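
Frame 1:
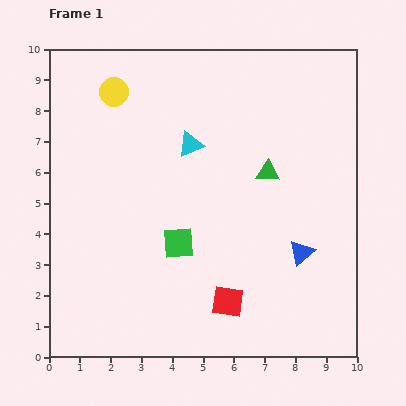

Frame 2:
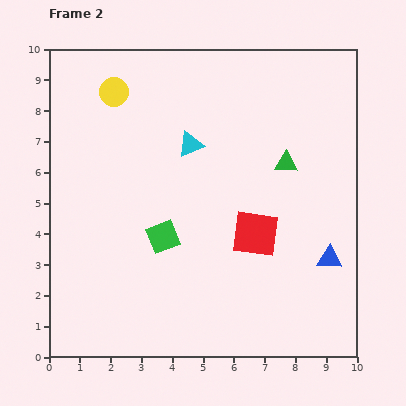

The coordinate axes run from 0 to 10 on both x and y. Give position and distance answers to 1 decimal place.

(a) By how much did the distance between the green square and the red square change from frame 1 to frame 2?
+0.5

Distance in frame 1: 2.5. Distance in frame 2: 3.0.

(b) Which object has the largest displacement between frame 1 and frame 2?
the red square

(moved 2.4; next 0.9)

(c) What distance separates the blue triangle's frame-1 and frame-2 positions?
0.9

The blue triangle moved from (8.2, 3.4) to (9.1, 3.2), a distance of √(0.9² + 0.2²) ≈ 0.9.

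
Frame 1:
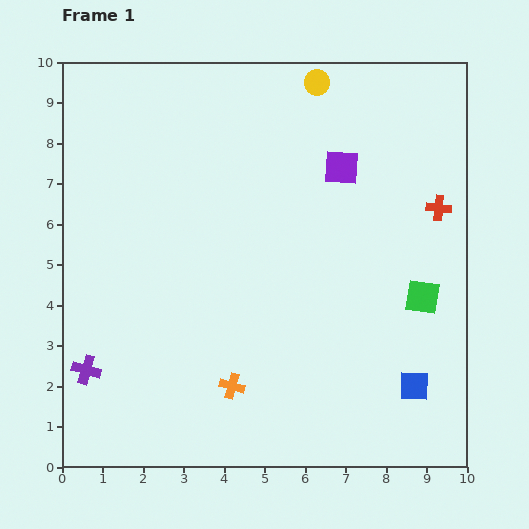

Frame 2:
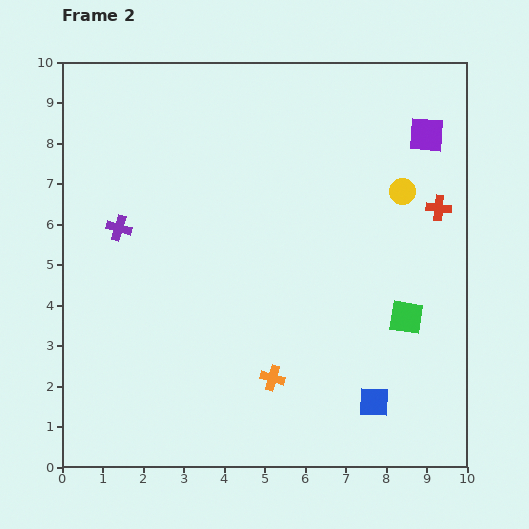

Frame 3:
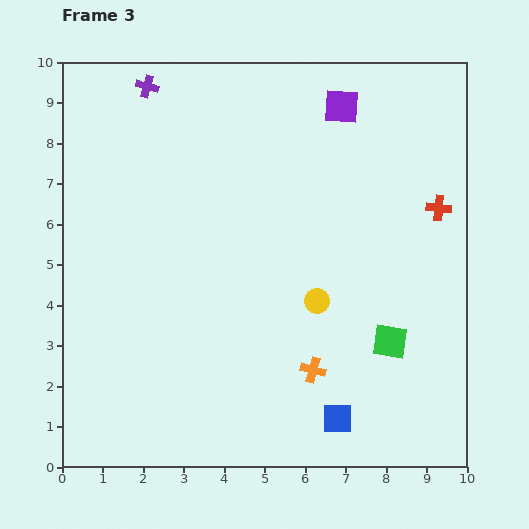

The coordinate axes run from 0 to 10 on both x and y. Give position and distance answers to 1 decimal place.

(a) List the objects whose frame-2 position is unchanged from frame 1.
the red cross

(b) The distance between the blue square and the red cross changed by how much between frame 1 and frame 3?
+1.4

Distance in frame 1: 4.4. Distance in frame 3: 5.8.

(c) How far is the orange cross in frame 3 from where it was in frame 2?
1.0

The orange cross moved from (5.2, 2.2) to (6.2, 2.4), a distance of √(1.0² + 0.2²) ≈ 1.0.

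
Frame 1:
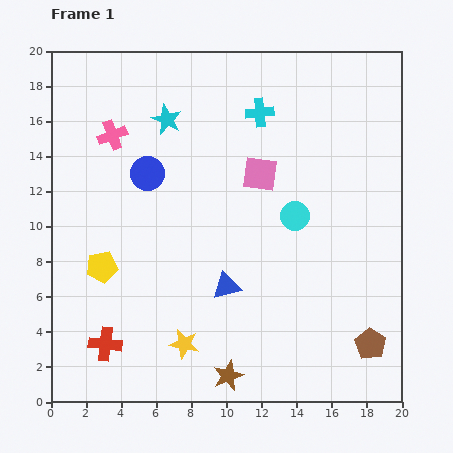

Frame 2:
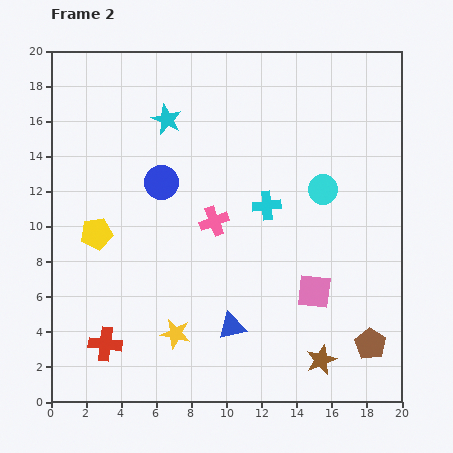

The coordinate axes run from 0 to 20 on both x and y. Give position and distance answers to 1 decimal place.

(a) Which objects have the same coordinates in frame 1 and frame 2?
the red cross, the cyan star, the brown pentagon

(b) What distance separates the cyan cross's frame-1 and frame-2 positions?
5.3

The cyan cross moved from (11.9, 16.5) to (12.3, 11.2), a distance of √(0.4² + 5.3²) ≈ 5.3.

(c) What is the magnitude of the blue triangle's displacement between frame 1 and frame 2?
2.3

The blue triangle moved from (10.0, 6.6) to (10.3, 4.3), a distance of √(0.3² + 2.3²) ≈ 2.3.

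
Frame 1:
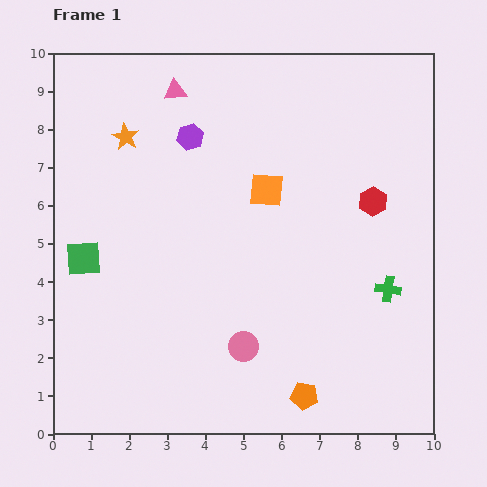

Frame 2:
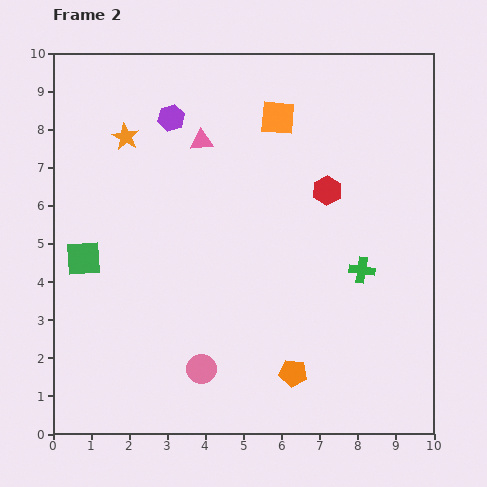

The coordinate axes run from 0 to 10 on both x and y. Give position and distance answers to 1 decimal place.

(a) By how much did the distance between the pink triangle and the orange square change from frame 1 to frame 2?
-1.4

Distance in frame 1: 3.5. Distance in frame 2: 2.1.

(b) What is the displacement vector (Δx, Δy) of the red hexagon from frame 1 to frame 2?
(-1.2, 0.3)

The red hexagon was at (8.4, 6.1) in frame 1 and (7.2, 6.4) in frame 2.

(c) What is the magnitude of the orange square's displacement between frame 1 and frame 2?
1.9

The orange square moved from (5.6, 6.4) to (5.9, 8.3), a distance of √(0.3² + 1.9²) ≈ 1.9.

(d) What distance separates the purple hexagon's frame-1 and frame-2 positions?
0.7

The purple hexagon moved from (3.6, 7.8) to (3.1, 8.3), a distance of √(0.5² + 0.5²) ≈ 0.7.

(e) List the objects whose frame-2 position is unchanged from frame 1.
the orange star, the green square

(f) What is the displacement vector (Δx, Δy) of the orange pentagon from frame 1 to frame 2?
(-0.3, 0.6)

The orange pentagon was at (6.6, 1.0) in frame 1 and (6.3, 1.6) in frame 2.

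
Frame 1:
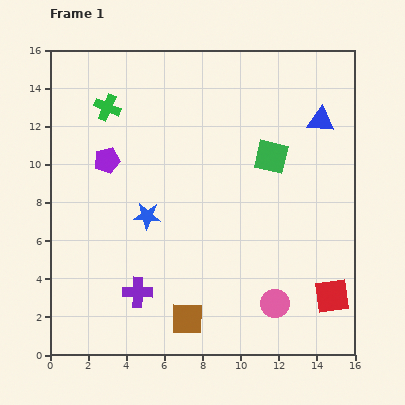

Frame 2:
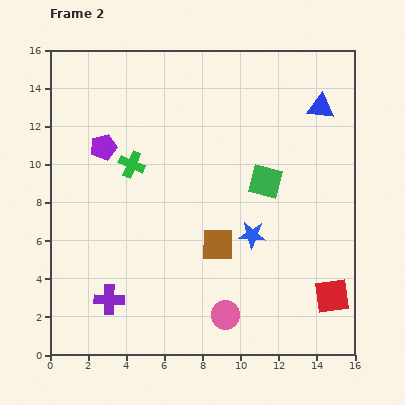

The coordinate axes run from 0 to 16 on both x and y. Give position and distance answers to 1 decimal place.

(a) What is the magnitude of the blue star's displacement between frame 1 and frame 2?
5.6

The blue star moved from (5.1, 7.3) to (10.6, 6.3), a distance of √(5.5² + 1.0²) ≈ 5.6.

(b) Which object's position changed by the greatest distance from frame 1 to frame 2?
the blue star

(moved 5.6; next 4.2)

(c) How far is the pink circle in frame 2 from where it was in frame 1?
2.7

The pink circle moved from (11.8, 2.7) to (9.2, 2.1), a distance of √(2.6² + 0.6²) ≈ 2.7.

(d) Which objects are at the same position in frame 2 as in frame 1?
the red square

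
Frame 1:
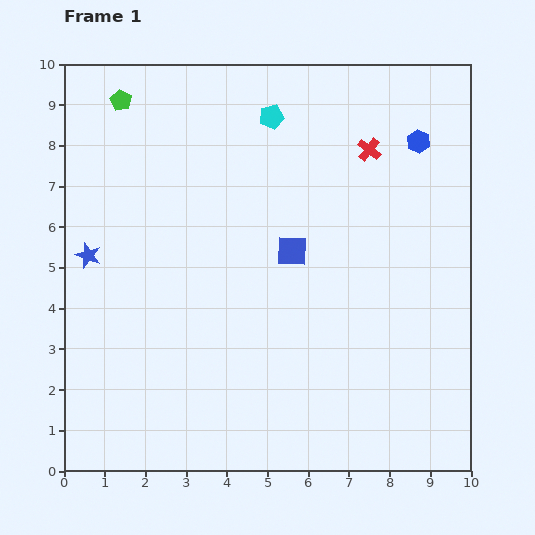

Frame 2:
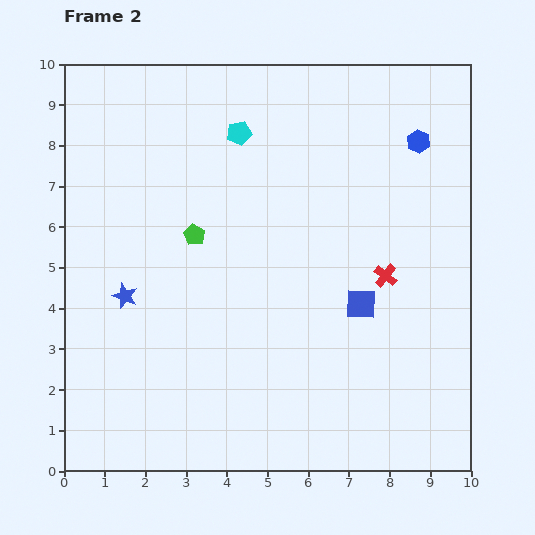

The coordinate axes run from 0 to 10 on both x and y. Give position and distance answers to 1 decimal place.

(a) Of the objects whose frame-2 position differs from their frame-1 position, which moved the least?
the cyan pentagon

(moved 0.9)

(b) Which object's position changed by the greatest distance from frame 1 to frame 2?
the green pentagon

(moved 3.8; next 3.1)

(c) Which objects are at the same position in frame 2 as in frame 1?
the blue hexagon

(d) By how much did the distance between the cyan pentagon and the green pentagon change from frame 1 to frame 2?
-1.0

Distance in frame 1: 3.7. Distance in frame 2: 2.7.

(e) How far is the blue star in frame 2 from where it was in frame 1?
1.3

The blue star moved from (0.6, 5.3) to (1.5, 4.3), a distance of √(0.9² + 1.0²) ≈ 1.3.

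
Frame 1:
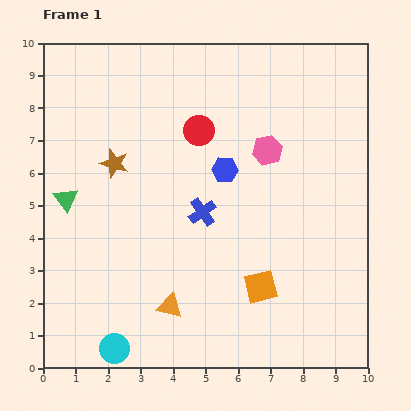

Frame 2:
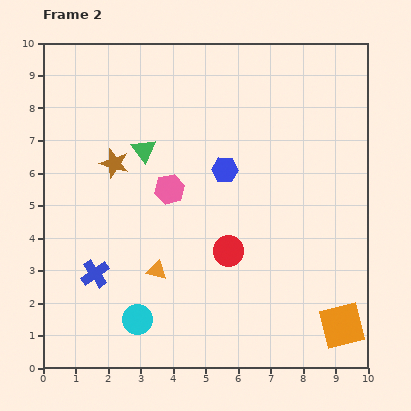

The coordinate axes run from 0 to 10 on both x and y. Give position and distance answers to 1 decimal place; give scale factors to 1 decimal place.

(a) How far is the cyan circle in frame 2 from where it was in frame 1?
1.1

The cyan circle moved from (2.2, 0.6) to (2.9, 1.5), a distance of √(0.7² + 0.9²) ≈ 1.1.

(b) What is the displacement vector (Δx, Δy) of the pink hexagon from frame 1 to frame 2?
(-3.0, -1.2)

The pink hexagon was at (6.9, 6.7) in frame 1 and (3.9, 5.5) in frame 2.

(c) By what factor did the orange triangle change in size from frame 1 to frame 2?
0.8×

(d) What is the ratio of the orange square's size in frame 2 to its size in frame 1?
1.4×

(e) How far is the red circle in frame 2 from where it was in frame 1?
3.8

The red circle moved from (4.8, 7.3) to (5.7, 3.6), a distance of √(0.9² + 3.7²) ≈ 3.8.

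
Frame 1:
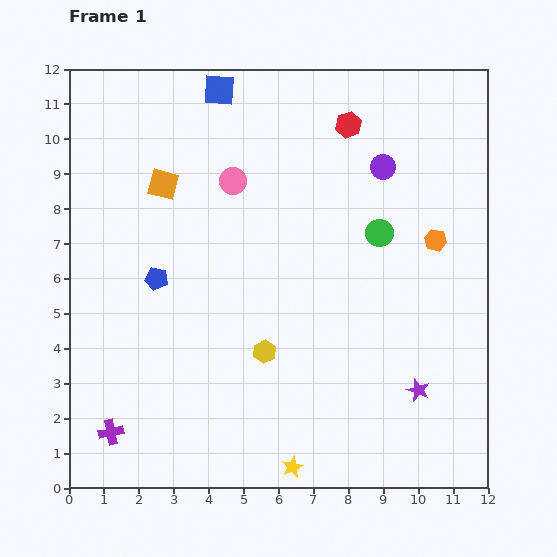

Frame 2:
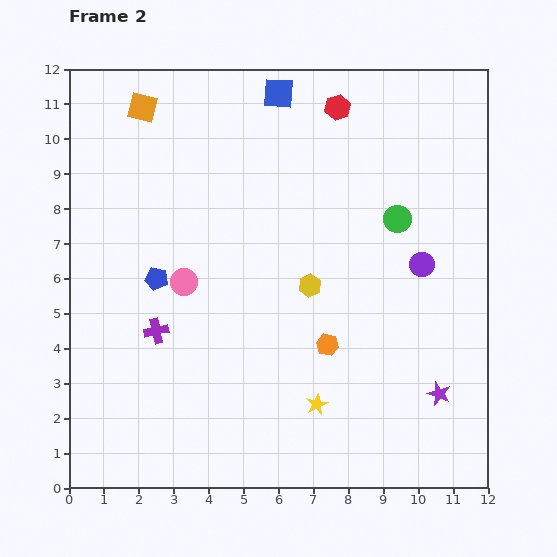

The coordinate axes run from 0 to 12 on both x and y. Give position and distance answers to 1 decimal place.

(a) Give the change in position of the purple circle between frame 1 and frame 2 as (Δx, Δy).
(1.1, -2.8)

The purple circle was at (9.0, 9.2) in frame 1 and (10.1, 6.4) in frame 2.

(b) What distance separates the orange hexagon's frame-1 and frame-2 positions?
4.3

The orange hexagon moved from (10.5, 7.1) to (7.4, 4.1), a distance of √(3.1² + 3.0²) ≈ 4.3.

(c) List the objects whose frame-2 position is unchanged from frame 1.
the blue pentagon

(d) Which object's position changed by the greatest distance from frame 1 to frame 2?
the orange hexagon

(moved 4.3; next 3.2)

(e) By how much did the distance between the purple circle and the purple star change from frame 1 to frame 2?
-2.8

Distance in frame 1: 6.5. Distance in frame 2: 3.7.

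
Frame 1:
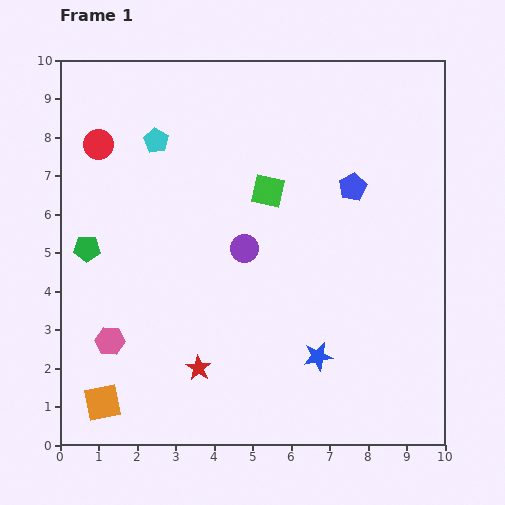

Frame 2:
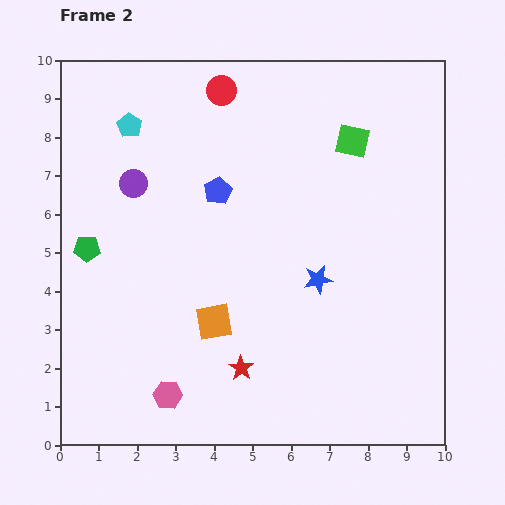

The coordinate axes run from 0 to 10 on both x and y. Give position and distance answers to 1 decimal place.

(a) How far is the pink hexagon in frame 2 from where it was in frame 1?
2.1

The pink hexagon moved from (1.3, 2.7) to (2.8, 1.3), a distance of √(1.5² + 1.4²) ≈ 2.1.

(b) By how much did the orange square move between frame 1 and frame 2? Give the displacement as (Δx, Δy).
(2.9, 2.1)

The orange square was at (1.1, 1.1) in frame 1 and (4.0, 3.2) in frame 2.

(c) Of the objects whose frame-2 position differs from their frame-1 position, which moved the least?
the cyan pentagon

(moved 0.8)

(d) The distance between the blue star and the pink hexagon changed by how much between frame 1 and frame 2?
-0.5

Distance in frame 1: 5.4. Distance in frame 2: 4.9.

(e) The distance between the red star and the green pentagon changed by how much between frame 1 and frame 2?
+0.9

Distance in frame 1: 4.2. Distance in frame 2: 5.1.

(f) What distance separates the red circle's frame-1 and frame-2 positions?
3.5

The red circle moved from (1.0, 7.8) to (4.2, 9.2), a distance of √(3.2² + 1.4²) ≈ 3.5.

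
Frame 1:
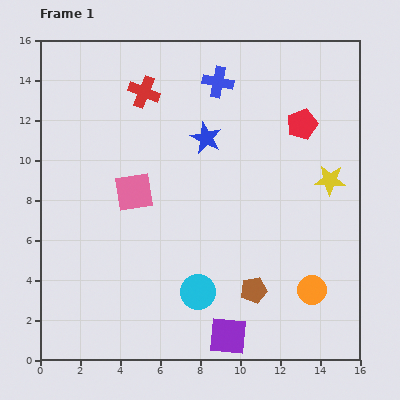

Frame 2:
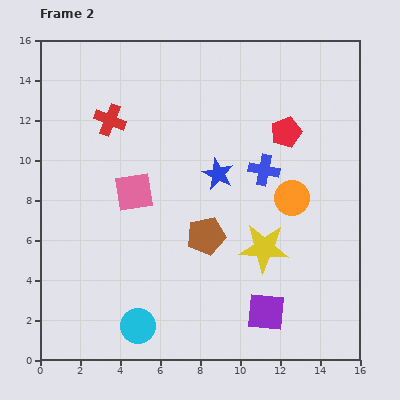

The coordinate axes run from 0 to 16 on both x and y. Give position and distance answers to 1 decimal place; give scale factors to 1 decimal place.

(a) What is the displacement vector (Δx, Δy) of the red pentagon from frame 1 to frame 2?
(-0.8, -0.4)

The red pentagon was at (13.1, 11.8) in frame 1 and (12.3, 11.4) in frame 2.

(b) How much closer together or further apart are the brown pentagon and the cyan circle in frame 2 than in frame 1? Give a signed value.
+2.8

Distance in frame 1: 2.8. Distance in frame 2: 5.6.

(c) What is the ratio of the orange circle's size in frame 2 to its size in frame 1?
1.3×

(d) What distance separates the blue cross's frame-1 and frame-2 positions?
5.0

The blue cross moved from (8.9, 13.9) to (11.2, 9.5), a distance of √(2.3² + 4.4²) ≈ 5.0.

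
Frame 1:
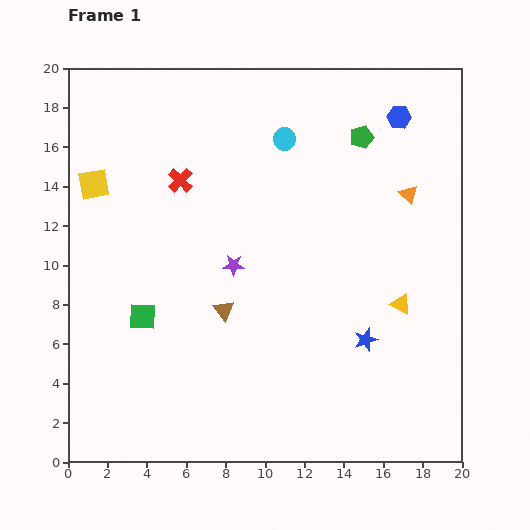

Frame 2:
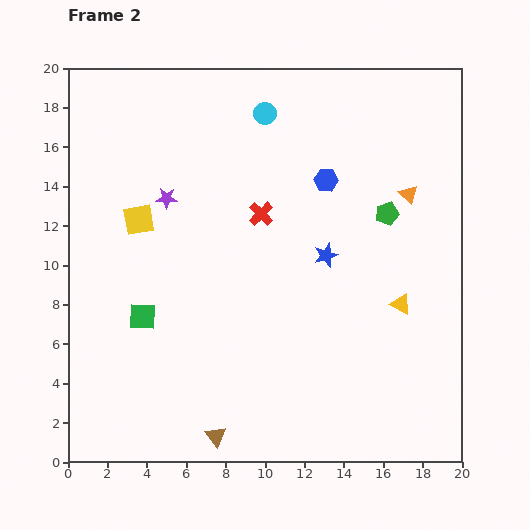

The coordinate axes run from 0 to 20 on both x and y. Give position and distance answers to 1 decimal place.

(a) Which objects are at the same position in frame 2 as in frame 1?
the yellow triangle, the green square, the orange triangle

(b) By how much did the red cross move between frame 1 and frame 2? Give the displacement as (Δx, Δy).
(4.1, -1.7)

The red cross was at (5.7, 14.3) in frame 1 and (9.8, 12.6) in frame 2.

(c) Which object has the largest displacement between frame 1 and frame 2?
the brown triangle

(moved 6.4; next 4.9)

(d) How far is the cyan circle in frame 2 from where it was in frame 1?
1.6

The cyan circle moved from (11.0, 16.4) to (10.0, 17.7), a distance of √(1.0² + 1.3²) ≈ 1.6.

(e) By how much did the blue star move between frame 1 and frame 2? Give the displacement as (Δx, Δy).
(-2.0, 4.3)

The blue star was at (15.1, 6.2) in frame 1 and (13.1, 10.5) in frame 2.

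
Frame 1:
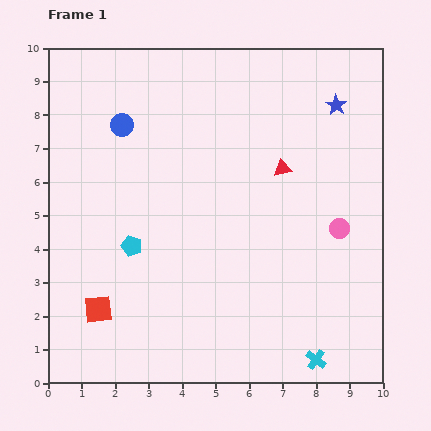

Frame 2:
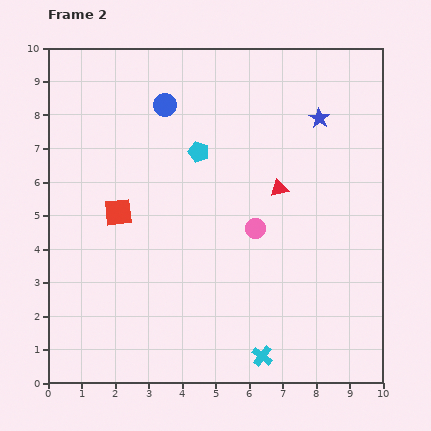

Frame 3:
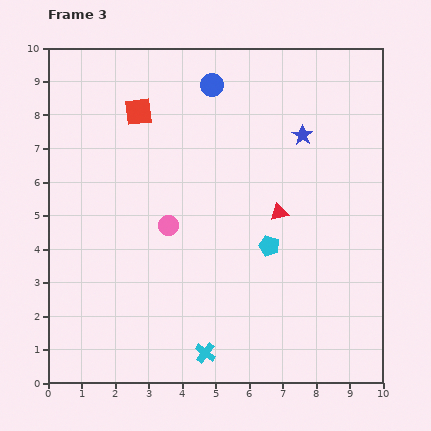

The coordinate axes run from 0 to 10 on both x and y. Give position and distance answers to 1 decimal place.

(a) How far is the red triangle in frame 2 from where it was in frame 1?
0.6

The red triangle moved from (7.0, 6.4) to (6.9, 5.8), a distance of √(0.1² + 0.6²) ≈ 0.6.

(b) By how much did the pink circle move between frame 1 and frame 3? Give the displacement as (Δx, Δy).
(-5.1, 0.1)

The pink circle was at (8.7, 4.6) in frame 1 and (3.6, 4.7) in frame 3.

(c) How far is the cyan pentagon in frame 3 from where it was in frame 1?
4.1

The cyan pentagon moved from (2.5, 4.1) to (6.6, 4.1), a distance of √(4.1² + 0.0²) ≈ 4.1.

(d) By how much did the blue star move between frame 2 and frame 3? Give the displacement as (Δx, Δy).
(-0.5, -0.5)

The blue star was at (8.1, 7.9) in frame 2 and (7.6, 7.4) in frame 3.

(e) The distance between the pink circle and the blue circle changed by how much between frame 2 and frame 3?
-0.2

Distance in frame 2: 4.6. Distance in frame 3: 4.4.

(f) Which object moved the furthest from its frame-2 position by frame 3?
the cyan pentagon

(moved 3.5; next 3.1)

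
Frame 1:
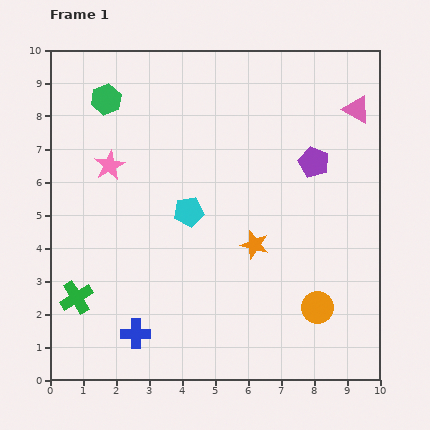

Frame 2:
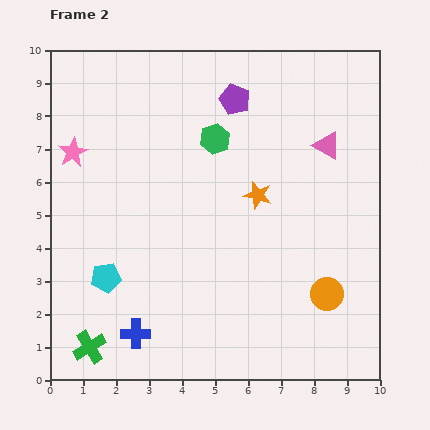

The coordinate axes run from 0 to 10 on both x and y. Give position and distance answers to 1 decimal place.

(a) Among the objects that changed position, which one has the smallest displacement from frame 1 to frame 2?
the orange circle

(moved 0.5)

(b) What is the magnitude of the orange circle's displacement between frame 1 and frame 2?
0.5

The orange circle moved from (8.1, 2.2) to (8.4, 2.6), a distance of √(0.3² + 0.4²) ≈ 0.5.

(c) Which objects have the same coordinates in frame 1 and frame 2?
the blue cross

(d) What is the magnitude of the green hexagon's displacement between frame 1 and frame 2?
3.5

The green hexagon moved from (1.7, 8.5) to (5.0, 7.3), a distance of √(3.3² + 1.2²) ≈ 3.5.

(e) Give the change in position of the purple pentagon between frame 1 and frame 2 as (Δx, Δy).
(-2.4, 1.9)

The purple pentagon was at (8.0, 6.6) in frame 1 and (5.6, 8.5) in frame 2.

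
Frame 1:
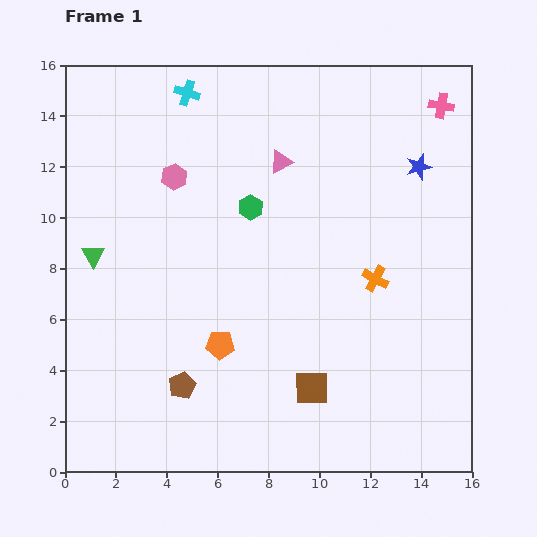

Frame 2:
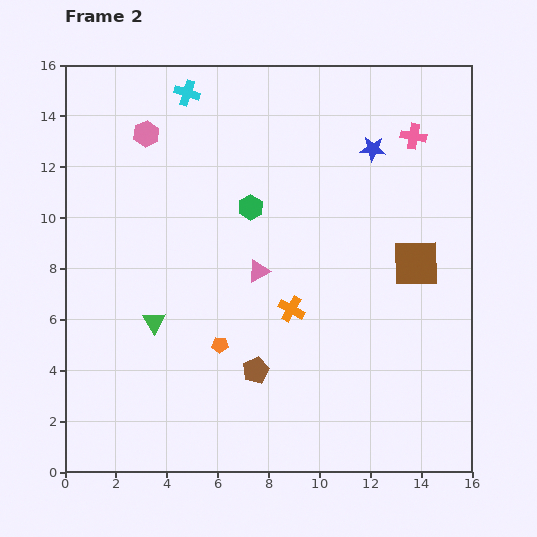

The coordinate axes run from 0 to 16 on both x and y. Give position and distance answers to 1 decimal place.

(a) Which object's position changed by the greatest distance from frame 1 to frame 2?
the brown square

(moved 6.4; next 4.4)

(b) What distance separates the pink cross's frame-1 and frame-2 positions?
1.6

The pink cross moved from (14.8, 14.4) to (13.7, 13.2), a distance of √(1.1² + 1.2²) ≈ 1.6.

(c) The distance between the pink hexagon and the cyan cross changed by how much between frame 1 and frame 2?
-1.0

Distance in frame 1: 3.3. Distance in frame 2: 2.3.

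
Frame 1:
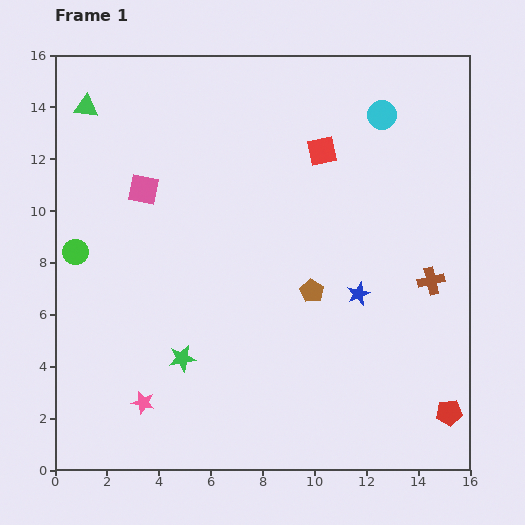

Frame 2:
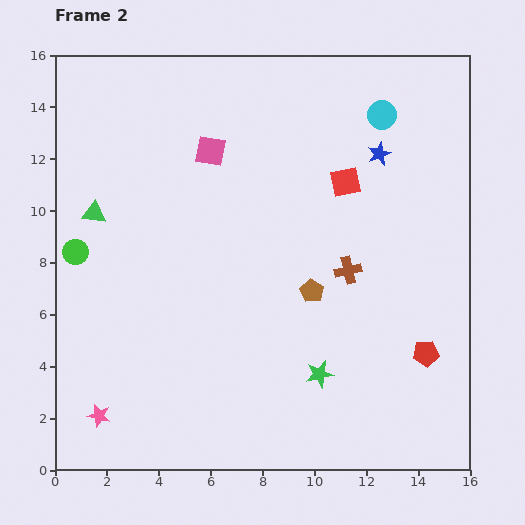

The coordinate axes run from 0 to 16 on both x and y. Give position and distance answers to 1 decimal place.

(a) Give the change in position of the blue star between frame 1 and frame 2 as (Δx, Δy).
(0.8, 5.4)

The blue star was at (11.7, 6.8) in frame 1 and (12.5, 12.2) in frame 2.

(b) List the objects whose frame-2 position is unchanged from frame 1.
the cyan circle, the brown pentagon, the green circle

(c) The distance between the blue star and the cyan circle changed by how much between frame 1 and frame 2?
-5.5

Distance in frame 1: 7.0. Distance in frame 2: 1.5.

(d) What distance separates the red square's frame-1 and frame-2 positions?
1.5

The red square moved from (10.3, 12.3) to (11.2, 11.1), a distance of √(0.9² + 1.2²) ≈ 1.5.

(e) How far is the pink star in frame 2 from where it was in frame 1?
1.8

The pink star moved from (3.4, 2.6) to (1.7, 2.1), a distance of √(1.7² + 0.5²) ≈ 1.8.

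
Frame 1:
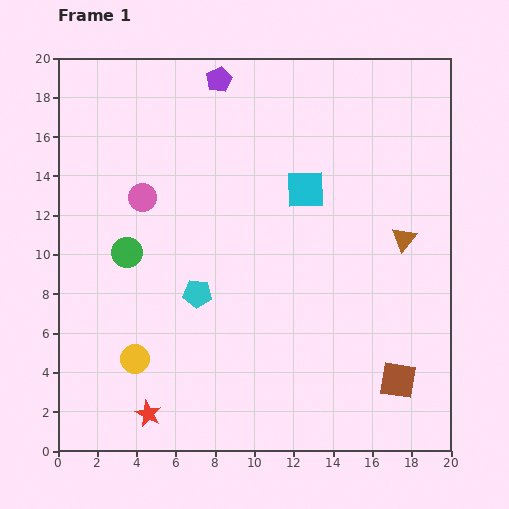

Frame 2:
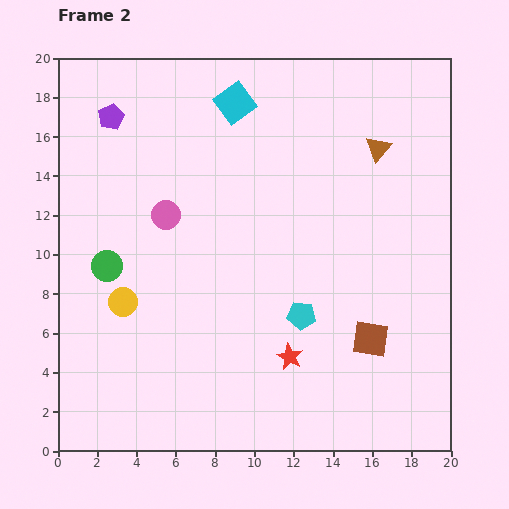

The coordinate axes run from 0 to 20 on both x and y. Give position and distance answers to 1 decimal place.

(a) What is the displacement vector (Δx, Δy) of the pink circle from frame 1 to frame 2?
(1.2, -0.9)

The pink circle was at (4.3, 12.9) in frame 1 and (5.5, 12.0) in frame 2.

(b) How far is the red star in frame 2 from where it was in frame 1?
7.8

The red star moved from (4.6, 1.9) to (11.8, 4.8), a distance of √(7.2² + 2.9²) ≈ 7.8.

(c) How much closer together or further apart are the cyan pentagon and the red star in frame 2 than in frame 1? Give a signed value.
-4.4

Distance in frame 1: 6.6. Distance in frame 2: 2.2.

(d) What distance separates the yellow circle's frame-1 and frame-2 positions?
3.0

The yellow circle moved from (3.9, 4.7) to (3.3, 7.6), a distance of √(0.6² + 2.9²) ≈ 3.0.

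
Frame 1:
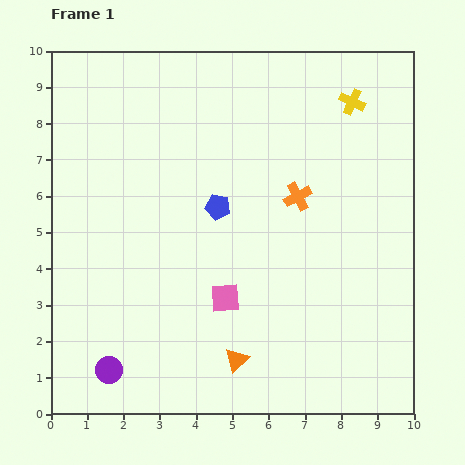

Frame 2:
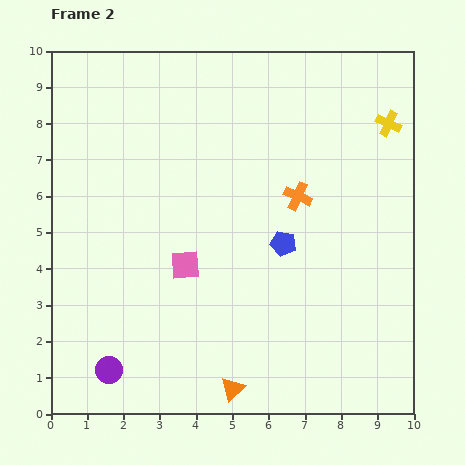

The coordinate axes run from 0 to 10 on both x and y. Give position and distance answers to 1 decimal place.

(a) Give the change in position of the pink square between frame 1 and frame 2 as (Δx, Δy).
(-1.1, 0.9)

The pink square was at (4.8, 3.2) in frame 1 and (3.7, 4.1) in frame 2.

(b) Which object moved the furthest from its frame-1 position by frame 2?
the blue pentagon

(moved 2.1; next 1.4)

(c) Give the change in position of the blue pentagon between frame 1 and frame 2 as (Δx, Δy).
(1.8, -1.0)

The blue pentagon was at (4.6, 5.7) in frame 1 and (6.4, 4.7) in frame 2.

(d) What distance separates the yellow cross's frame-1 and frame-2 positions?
1.2

The yellow cross moved from (8.3, 8.6) to (9.3, 8.0), a distance of √(1.0² + 0.6²) ≈ 1.2.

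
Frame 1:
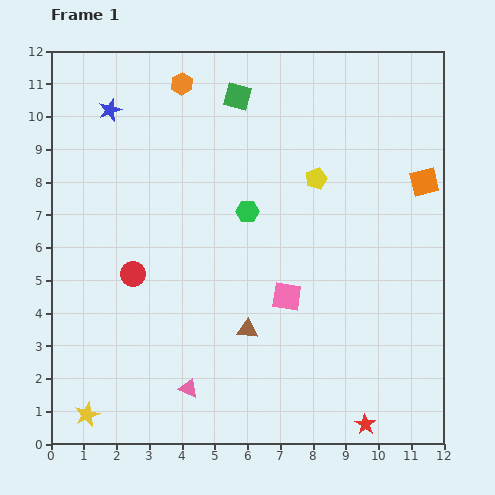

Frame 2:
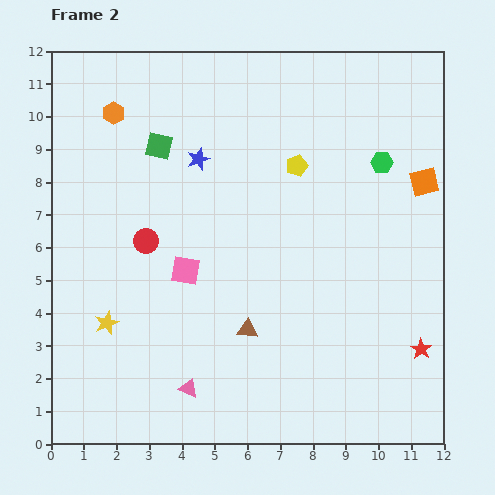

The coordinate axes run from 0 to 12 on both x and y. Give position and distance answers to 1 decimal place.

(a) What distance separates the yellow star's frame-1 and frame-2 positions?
2.9

The yellow star moved from (1.1, 0.9) to (1.7, 3.7), a distance of √(0.6² + 2.8²) ≈ 2.9.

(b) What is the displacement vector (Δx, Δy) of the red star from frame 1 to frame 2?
(1.7, 2.3)

The red star was at (9.6, 0.6) in frame 1 and (11.3, 2.9) in frame 2.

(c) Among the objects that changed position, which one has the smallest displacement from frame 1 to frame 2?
the yellow pentagon

(moved 0.7)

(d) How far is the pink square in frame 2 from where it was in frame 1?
3.2

The pink square moved from (7.2, 4.5) to (4.1, 5.3), a distance of √(3.1² + 0.8²) ≈ 3.2.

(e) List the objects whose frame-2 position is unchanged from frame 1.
the brown triangle, the orange square, the pink triangle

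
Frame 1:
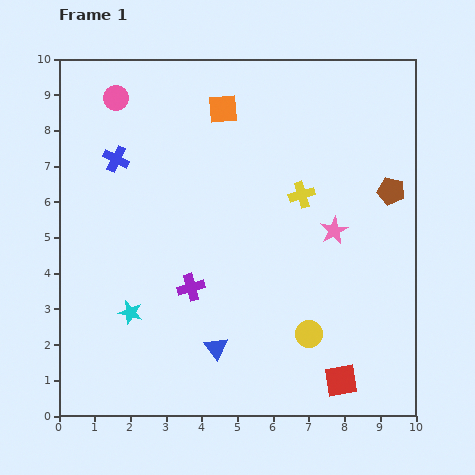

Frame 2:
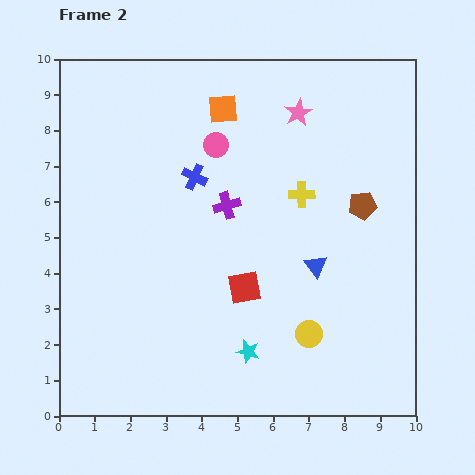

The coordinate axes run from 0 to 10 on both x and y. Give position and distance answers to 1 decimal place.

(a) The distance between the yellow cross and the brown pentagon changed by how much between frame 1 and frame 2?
-0.8

Distance in frame 1: 2.5. Distance in frame 2: 1.7.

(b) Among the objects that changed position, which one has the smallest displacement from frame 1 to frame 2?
the brown pentagon

(moved 0.9)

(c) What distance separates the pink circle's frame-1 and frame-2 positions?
3.1

The pink circle moved from (1.6, 8.9) to (4.4, 7.6), a distance of √(2.8² + 1.3²) ≈ 3.1.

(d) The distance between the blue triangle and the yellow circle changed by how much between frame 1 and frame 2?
-0.7

Distance in frame 1: 2.6. Distance in frame 2: 1.9.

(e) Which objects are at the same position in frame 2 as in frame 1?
the yellow circle, the orange square, the yellow cross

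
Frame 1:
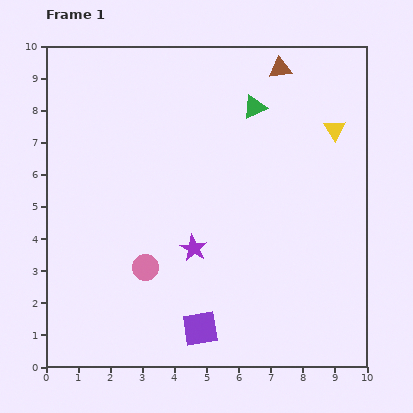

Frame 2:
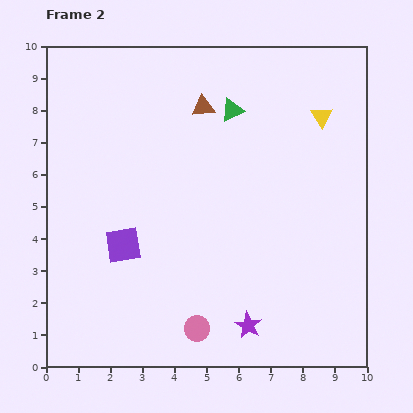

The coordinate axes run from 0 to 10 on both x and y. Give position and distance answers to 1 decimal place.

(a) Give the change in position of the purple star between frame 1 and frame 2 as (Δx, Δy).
(1.7, -2.4)

The purple star was at (4.6, 3.7) in frame 1 and (6.3, 1.3) in frame 2.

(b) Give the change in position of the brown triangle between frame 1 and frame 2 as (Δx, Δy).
(-2.4, -1.2)

The brown triangle was at (7.3, 9.3) in frame 1 and (4.9, 8.1) in frame 2.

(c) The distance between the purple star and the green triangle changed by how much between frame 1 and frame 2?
+1.9

Distance in frame 1: 4.8. Distance in frame 2: 6.7.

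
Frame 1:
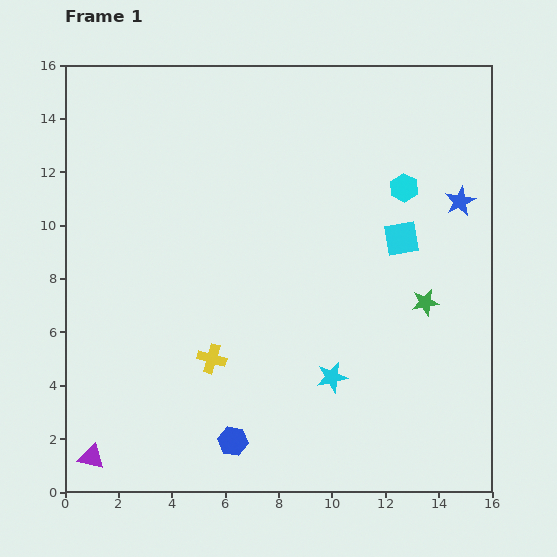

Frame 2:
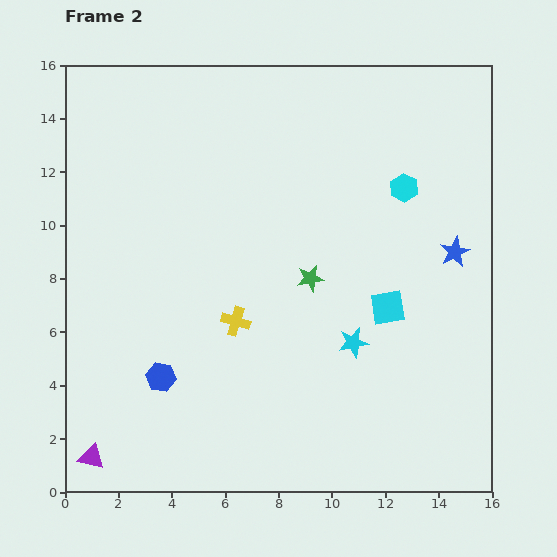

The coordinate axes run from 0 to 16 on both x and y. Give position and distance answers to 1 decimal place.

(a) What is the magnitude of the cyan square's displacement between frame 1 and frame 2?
2.6

The cyan square moved from (12.6, 9.5) to (12.1, 6.9), a distance of √(0.5² + 2.6²) ≈ 2.6.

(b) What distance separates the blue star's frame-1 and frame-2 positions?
1.9

The blue star moved from (14.8, 10.9) to (14.6, 9.0), a distance of √(0.2² + 1.9²) ≈ 1.9.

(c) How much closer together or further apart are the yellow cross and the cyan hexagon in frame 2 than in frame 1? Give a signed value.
-1.6

Distance in frame 1: 9.6. Distance in frame 2: 8.0.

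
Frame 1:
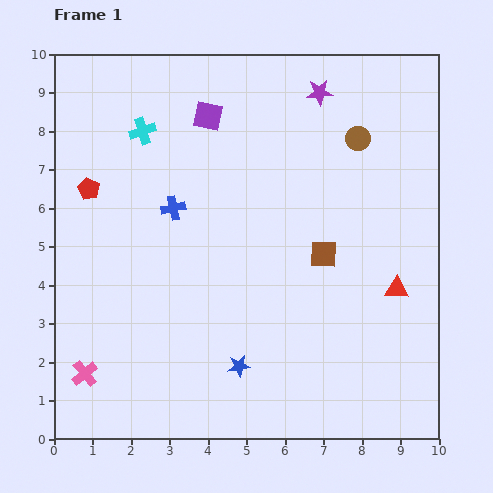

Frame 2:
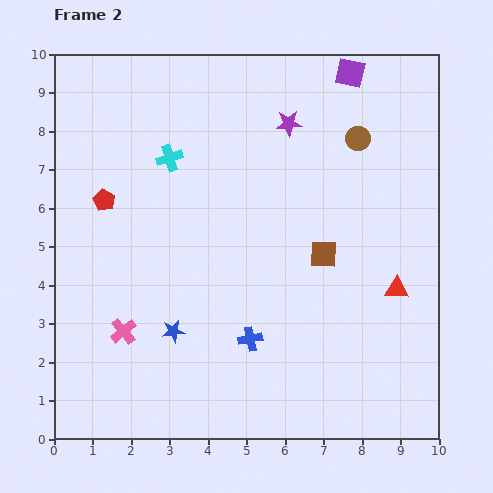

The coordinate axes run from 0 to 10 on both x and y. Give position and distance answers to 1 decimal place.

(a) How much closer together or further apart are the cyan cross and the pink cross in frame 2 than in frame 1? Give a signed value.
-1.8

Distance in frame 1: 6.5. Distance in frame 2: 4.7.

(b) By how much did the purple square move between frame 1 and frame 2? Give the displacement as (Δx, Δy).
(3.7, 1.1)

The purple square was at (4.0, 8.4) in frame 1 and (7.7, 9.5) in frame 2.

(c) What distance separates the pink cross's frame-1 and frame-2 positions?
1.5

The pink cross moved from (0.8, 1.7) to (1.8, 2.8), a distance of √(1.0² + 1.1²) ≈ 1.5.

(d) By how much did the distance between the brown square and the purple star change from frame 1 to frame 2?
-0.7

Distance in frame 1: 4.2. Distance in frame 2: 3.5.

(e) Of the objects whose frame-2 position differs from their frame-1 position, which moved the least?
the red pentagon

(moved 0.5)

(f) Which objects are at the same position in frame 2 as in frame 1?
the red triangle, the brown square, the brown circle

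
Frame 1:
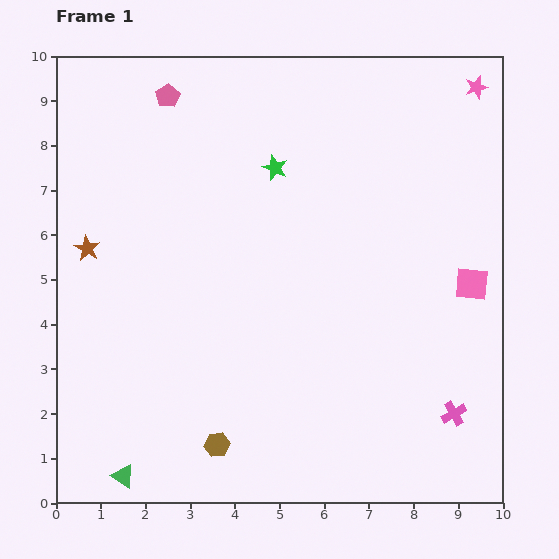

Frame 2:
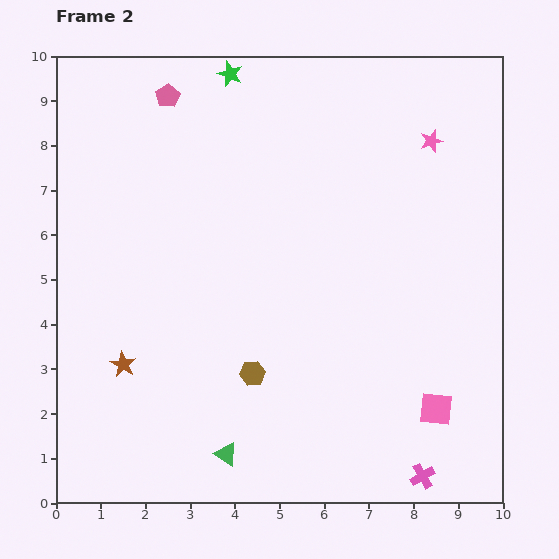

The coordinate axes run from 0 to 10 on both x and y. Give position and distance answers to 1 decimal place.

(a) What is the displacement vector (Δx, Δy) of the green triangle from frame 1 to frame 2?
(2.3, 0.5)

The green triangle was at (1.5, 0.6) in frame 1 and (3.8, 1.1) in frame 2.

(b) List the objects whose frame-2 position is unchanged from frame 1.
the pink pentagon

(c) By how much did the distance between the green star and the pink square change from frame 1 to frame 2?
+3.7

Distance in frame 1: 5.1. Distance in frame 2: 8.8.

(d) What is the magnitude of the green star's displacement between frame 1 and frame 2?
2.3

The green star moved from (4.9, 7.5) to (3.9, 9.6), a distance of √(1.0² + 2.1²) ≈ 2.3.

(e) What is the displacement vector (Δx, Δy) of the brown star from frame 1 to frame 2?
(0.8, -2.6)

The brown star was at (0.7, 5.7) in frame 1 and (1.5, 3.1) in frame 2.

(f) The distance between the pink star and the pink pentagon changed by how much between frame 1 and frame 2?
-0.9

Distance in frame 1: 6.9. Distance in frame 2: 6.0.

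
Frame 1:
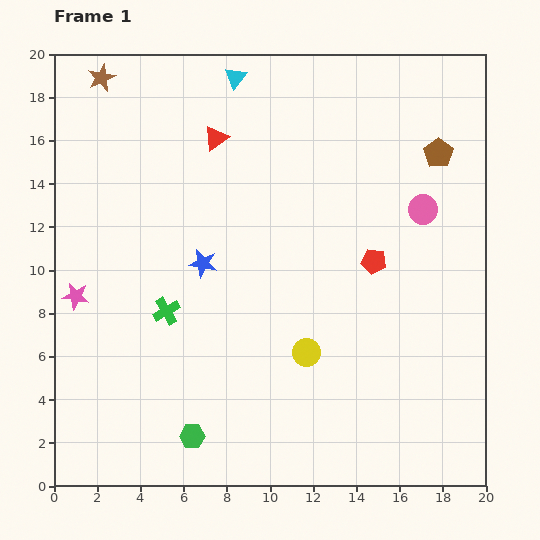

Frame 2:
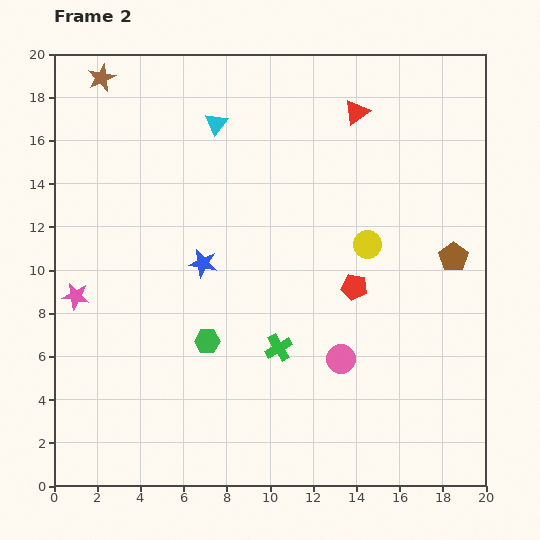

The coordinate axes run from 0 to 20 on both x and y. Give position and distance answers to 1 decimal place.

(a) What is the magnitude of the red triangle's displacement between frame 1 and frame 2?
6.6

The red triangle moved from (7.5, 16.1) to (14.0, 17.3), a distance of √(6.5² + 1.2²) ≈ 6.6.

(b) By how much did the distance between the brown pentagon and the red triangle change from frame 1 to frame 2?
-2.2

Distance in frame 1: 10.3. Distance in frame 2: 8.1.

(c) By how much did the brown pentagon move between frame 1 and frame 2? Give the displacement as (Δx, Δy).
(0.7, -4.8)

The brown pentagon was at (17.8, 15.4) in frame 1 and (18.5, 10.6) in frame 2.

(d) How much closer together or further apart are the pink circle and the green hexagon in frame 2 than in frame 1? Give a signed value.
-8.7

Distance in frame 1: 15.0. Distance in frame 2: 6.3.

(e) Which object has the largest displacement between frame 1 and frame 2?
the pink circle

(moved 7.9; next 6.6)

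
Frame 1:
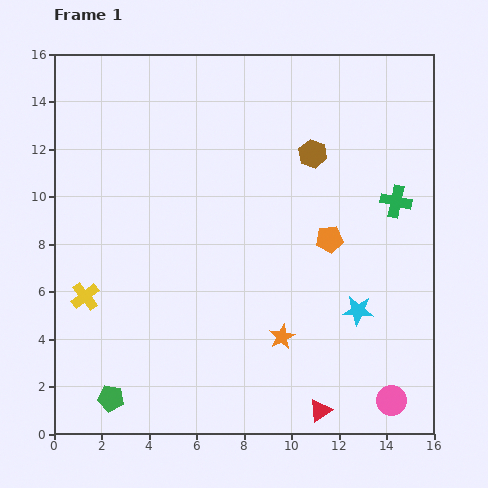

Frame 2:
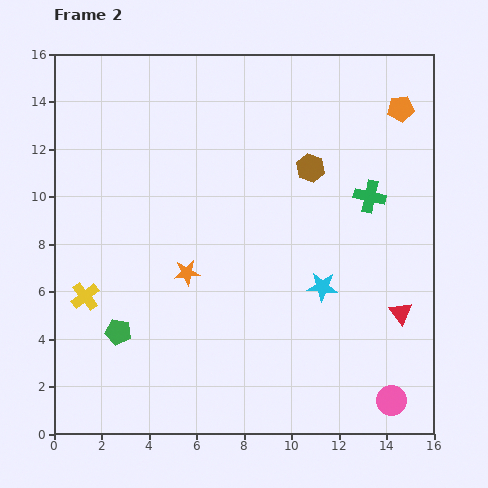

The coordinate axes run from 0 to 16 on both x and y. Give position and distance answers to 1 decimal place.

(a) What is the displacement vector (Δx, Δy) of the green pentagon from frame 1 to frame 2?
(0.3, 2.8)

The green pentagon was at (2.4, 1.5) in frame 1 and (2.7, 4.3) in frame 2.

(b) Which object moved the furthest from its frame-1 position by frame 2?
the orange pentagon

(moved 6.3; next 5.3)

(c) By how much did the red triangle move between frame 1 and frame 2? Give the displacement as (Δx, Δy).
(3.4, 4.1)

The red triangle was at (11.2, 1.0) in frame 1 and (14.6, 5.1) in frame 2.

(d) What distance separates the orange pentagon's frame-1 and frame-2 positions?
6.3

The orange pentagon moved from (11.6, 8.2) to (14.6, 13.7), a distance of √(3.0² + 5.5²) ≈ 6.3.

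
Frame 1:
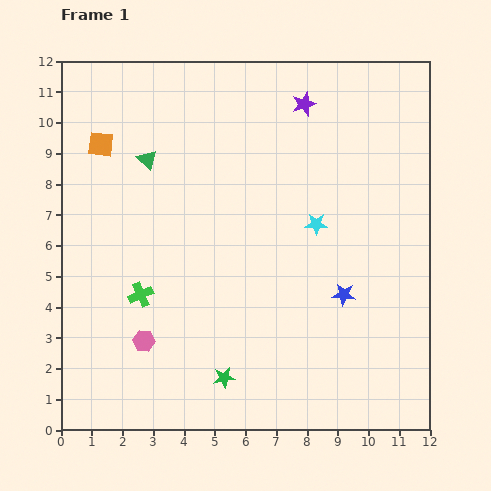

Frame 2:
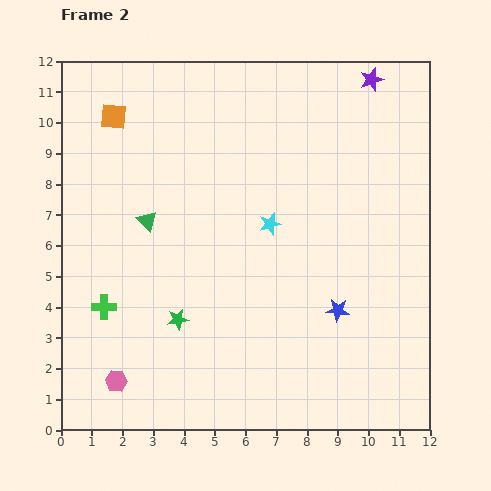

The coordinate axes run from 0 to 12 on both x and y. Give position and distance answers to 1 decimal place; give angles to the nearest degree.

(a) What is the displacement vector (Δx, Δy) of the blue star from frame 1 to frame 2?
(-0.2, -0.5)

The blue star was at (9.2, 4.4) in frame 1 and (9.0, 3.9) in frame 2.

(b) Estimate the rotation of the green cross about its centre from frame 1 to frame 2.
24° clockwise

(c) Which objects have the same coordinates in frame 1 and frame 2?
none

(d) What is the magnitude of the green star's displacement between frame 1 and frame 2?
2.4

The green star moved from (5.3, 1.7) to (3.8, 3.6), a distance of √(1.5² + 1.9²) ≈ 2.4.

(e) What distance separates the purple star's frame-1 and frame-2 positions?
2.3

The purple star moved from (7.9, 10.6) to (10.1, 11.4), a distance of √(2.2² + 0.8²) ≈ 2.3.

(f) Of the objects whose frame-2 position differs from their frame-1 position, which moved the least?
the blue star

(moved 0.5)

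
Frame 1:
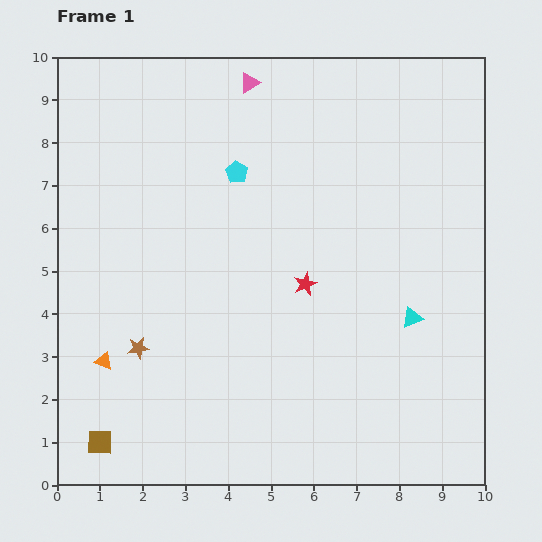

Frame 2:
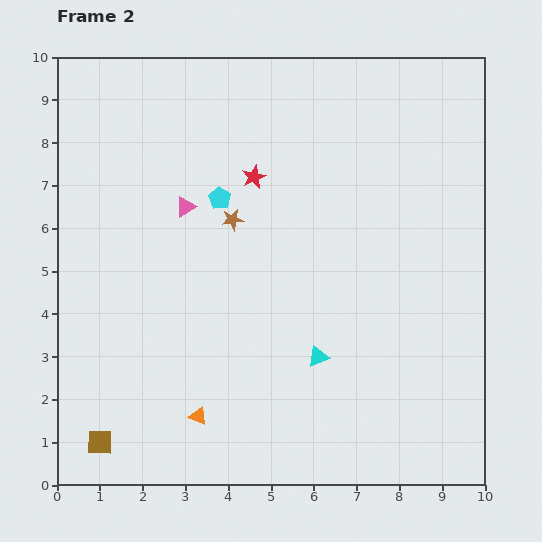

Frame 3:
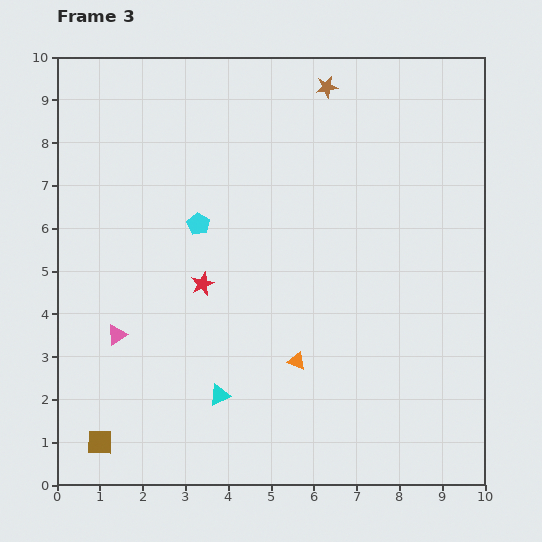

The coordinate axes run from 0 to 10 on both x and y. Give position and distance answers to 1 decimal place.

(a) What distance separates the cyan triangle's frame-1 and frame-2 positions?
2.4

The cyan triangle moved from (8.3, 3.9) to (6.1, 3.0), a distance of √(2.2² + 0.9²) ≈ 2.4.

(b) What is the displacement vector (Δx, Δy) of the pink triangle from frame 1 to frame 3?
(-3.1, -5.9)

The pink triangle was at (4.5, 9.4) in frame 1 and (1.4, 3.5) in frame 3.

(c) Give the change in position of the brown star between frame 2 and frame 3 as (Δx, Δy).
(2.2, 3.1)

The brown star was at (4.1, 6.2) in frame 2 and (6.3, 9.3) in frame 3.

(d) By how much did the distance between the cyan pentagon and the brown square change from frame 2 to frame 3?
-0.8

Distance in frame 2: 6.4. Distance in frame 3: 5.6.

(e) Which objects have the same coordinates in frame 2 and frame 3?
the brown square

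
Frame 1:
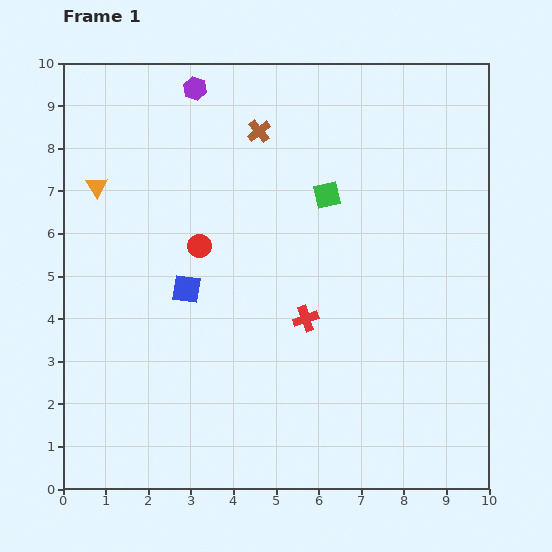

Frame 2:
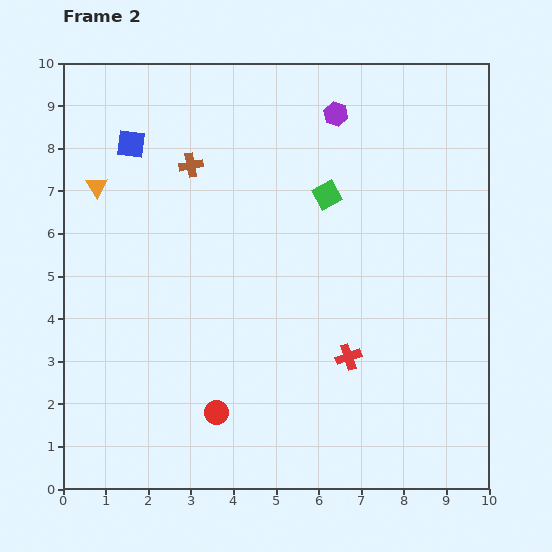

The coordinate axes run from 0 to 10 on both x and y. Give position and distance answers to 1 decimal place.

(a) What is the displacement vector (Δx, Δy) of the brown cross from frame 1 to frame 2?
(-1.6, -0.8)

The brown cross was at (4.6, 8.4) in frame 1 and (3.0, 7.6) in frame 2.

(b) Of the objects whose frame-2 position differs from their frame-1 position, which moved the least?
the red cross

(moved 1.3)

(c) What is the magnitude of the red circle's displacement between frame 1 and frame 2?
3.9

The red circle moved from (3.2, 5.7) to (3.6, 1.8), a distance of √(0.4² + 3.9²) ≈ 3.9.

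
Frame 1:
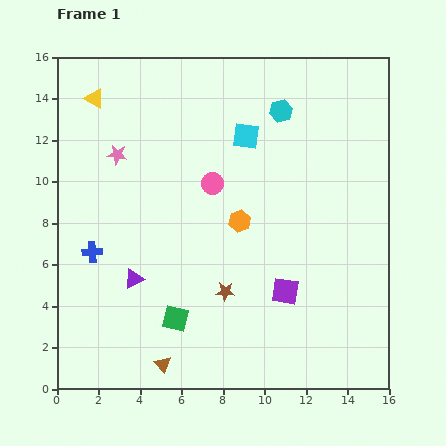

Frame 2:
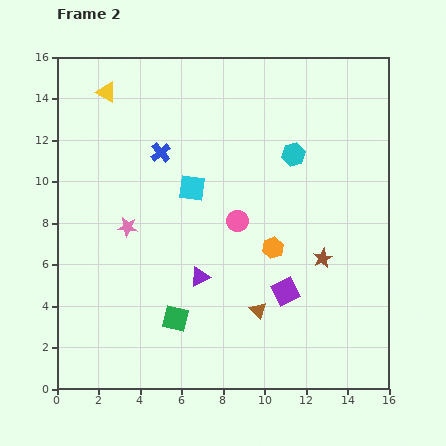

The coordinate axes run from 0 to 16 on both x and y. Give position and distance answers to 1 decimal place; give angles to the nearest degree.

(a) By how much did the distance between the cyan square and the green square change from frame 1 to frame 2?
-3.0

Distance in frame 1: 9.4. Distance in frame 2: 6.4.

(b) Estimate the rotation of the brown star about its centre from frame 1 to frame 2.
29° counter-clockwise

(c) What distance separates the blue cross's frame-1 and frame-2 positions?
5.8

The blue cross moved from (1.7, 6.6) to (5.0, 11.4), a distance of √(3.3² + 4.8²) ≈ 5.8.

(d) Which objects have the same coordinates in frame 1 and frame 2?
the purple square, the green square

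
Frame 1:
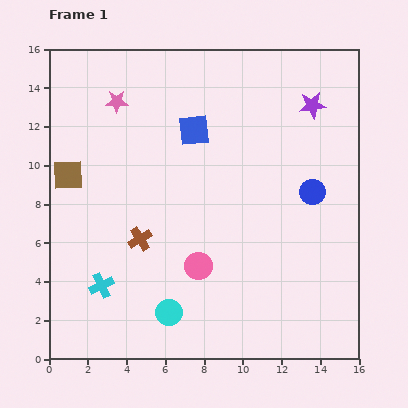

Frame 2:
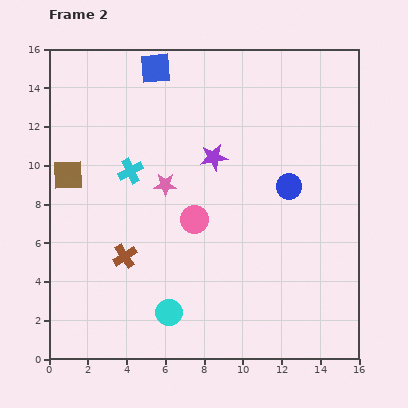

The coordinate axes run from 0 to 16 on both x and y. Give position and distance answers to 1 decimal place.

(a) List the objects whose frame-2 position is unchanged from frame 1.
the cyan circle, the brown square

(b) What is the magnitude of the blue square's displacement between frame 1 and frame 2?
3.8

The blue square moved from (7.5, 11.8) to (5.5, 15.0), a distance of √(2.0² + 3.2²) ≈ 3.8.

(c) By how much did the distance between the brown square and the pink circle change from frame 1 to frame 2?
-1.3

Distance in frame 1: 8.2. Distance in frame 2: 6.9.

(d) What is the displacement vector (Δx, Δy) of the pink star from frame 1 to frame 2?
(2.5, -4.3)

The pink star was at (3.5, 13.3) in frame 1 and (6.0, 9.0) in frame 2.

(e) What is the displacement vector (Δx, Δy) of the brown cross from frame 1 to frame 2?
(-0.8, -0.9)

The brown cross was at (4.7, 6.2) in frame 1 and (3.9, 5.3) in frame 2.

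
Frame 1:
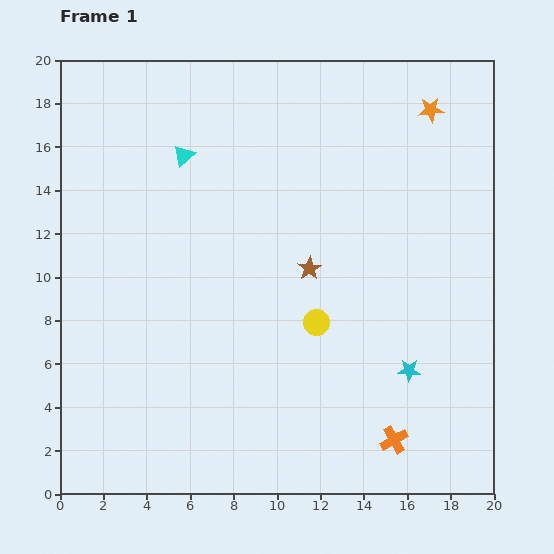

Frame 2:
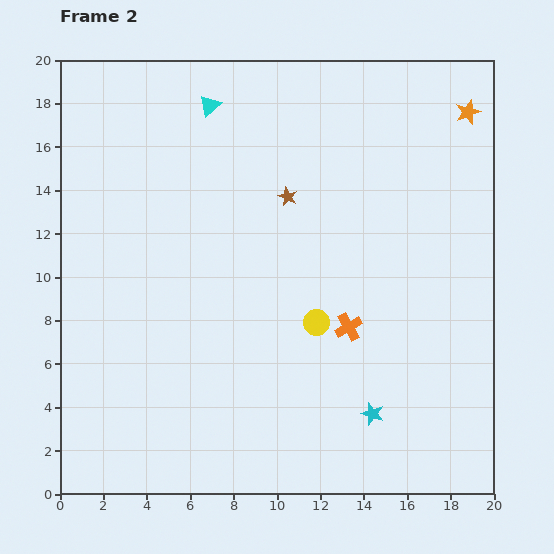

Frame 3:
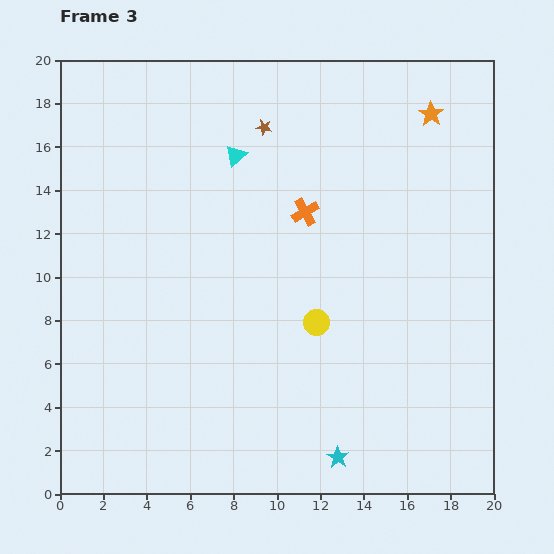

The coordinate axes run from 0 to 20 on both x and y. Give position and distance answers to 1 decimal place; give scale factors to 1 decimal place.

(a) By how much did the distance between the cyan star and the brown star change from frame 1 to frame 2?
+4.1

Distance in frame 1: 6.6. Distance in frame 2: 10.7.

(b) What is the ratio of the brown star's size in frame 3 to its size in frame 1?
0.7×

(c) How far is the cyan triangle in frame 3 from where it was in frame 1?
2.4

The cyan triangle moved from (5.7, 15.6) to (8.1, 15.6), a distance of √(2.4² + 0.0²) ≈ 2.4.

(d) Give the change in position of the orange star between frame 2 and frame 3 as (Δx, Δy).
(-1.7, -0.1)

The orange star was at (18.8, 17.6) in frame 2 and (17.1, 17.5) in frame 3.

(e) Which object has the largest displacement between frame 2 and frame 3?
the orange cross

(moved 5.7; next 3.4)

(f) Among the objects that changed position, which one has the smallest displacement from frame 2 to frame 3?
the orange star

(moved 1.7)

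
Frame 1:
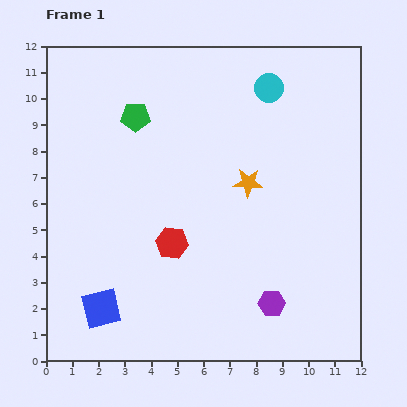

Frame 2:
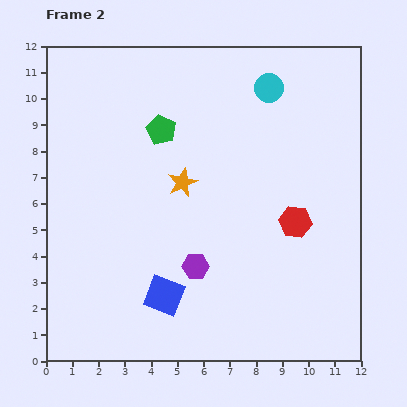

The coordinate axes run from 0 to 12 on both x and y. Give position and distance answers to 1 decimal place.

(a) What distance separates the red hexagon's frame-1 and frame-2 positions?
4.8

The red hexagon moved from (4.8, 4.5) to (9.5, 5.3), a distance of √(4.7² + 0.8²) ≈ 4.8.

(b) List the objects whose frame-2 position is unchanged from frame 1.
the cyan circle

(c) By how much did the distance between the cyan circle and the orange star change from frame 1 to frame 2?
+1.2

Distance in frame 1: 3.7. Distance in frame 2: 4.9.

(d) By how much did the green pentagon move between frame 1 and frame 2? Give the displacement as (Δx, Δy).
(1.0, -0.5)

The green pentagon was at (3.4, 9.3) in frame 1 and (4.4, 8.8) in frame 2.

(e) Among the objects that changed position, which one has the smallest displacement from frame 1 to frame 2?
the green pentagon

(moved 1.1)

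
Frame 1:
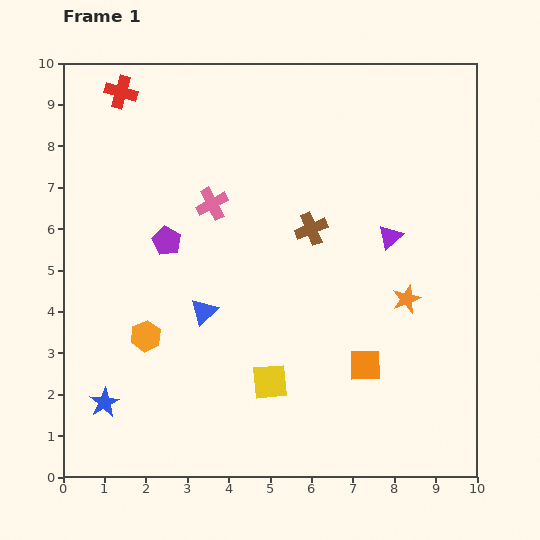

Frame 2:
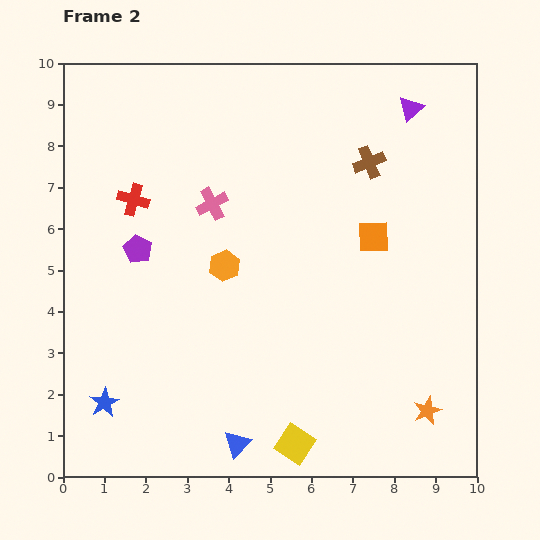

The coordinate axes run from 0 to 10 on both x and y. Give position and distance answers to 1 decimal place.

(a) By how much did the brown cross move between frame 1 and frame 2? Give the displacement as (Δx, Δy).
(1.4, 1.6)

The brown cross was at (6.0, 6.0) in frame 1 and (7.4, 7.6) in frame 2.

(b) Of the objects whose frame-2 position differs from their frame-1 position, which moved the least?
the purple pentagon

(moved 0.7)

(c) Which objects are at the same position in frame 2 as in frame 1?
the blue star, the pink cross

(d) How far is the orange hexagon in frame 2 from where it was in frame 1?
2.5

The orange hexagon moved from (2.0, 3.4) to (3.9, 5.1), a distance of √(1.9² + 1.7²) ≈ 2.5.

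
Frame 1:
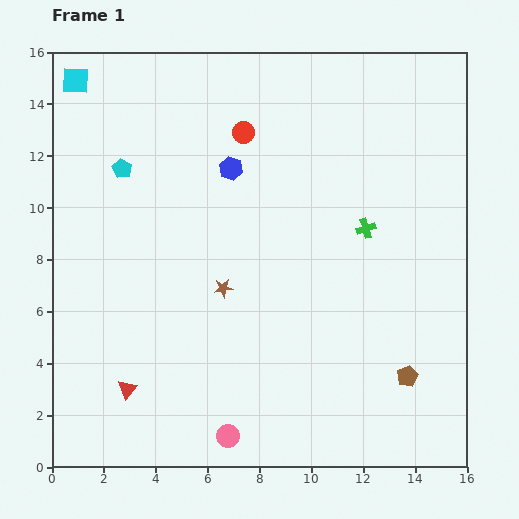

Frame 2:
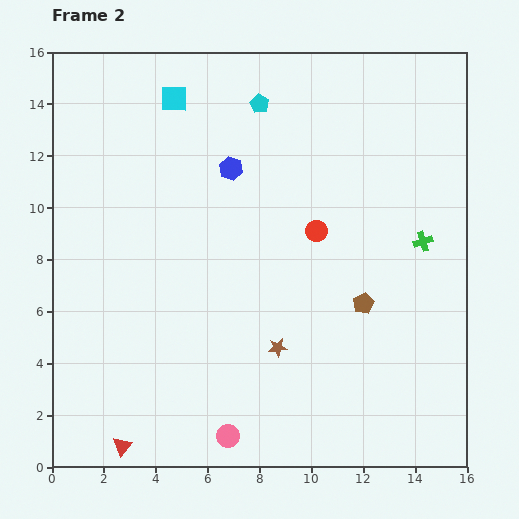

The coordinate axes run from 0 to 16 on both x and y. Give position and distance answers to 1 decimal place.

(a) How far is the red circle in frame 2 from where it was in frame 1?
4.7

The red circle moved from (7.4, 12.9) to (10.2, 9.1), a distance of √(2.8² + 3.8²) ≈ 4.7.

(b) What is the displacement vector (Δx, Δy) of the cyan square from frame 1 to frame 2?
(3.8, -0.7)

The cyan square was at (0.9, 14.9) in frame 1 and (4.7, 14.2) in frame 2.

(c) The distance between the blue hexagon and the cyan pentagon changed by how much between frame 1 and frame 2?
-1.5

Distance in frame 1: 4.2. Distance in frame 2: 2.7.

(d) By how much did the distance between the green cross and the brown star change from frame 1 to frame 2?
+0.9

Distance in frame 1: 6.0. Distance in frame 2: 6.9.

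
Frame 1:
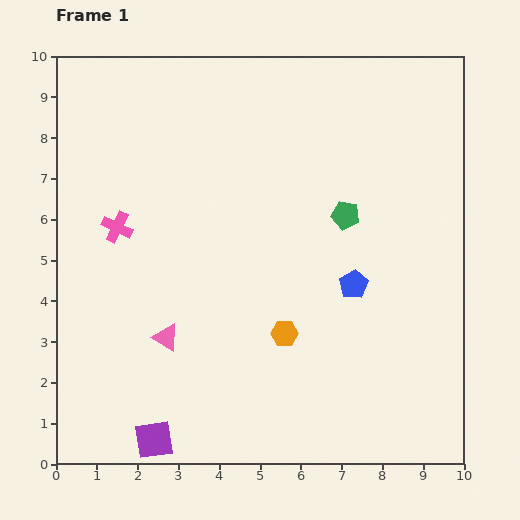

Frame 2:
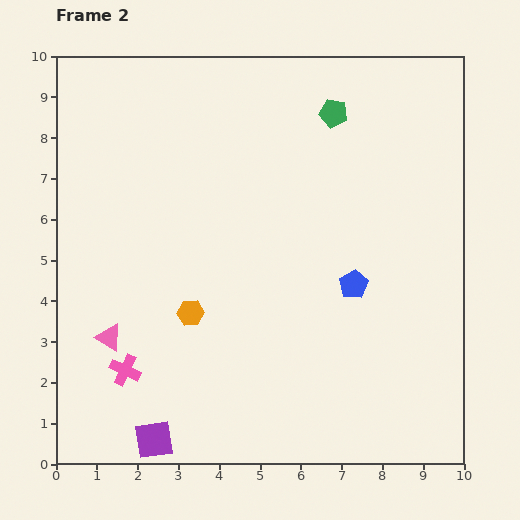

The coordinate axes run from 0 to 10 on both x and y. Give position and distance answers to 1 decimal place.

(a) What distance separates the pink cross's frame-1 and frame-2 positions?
3.5

The pink cross moved from (1.5, 5.8) to (1.7, 2.3), a distance of √(0.2² + 3.5²) ≈ 3.5.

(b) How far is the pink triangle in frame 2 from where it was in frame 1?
1.4

The pink triangle moved from (2.7, 3.1) to (1.3, 3.1), a distance of √(1.4² + 0.0²) ≈ 1.4.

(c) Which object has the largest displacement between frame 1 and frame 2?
the pink cross

(moved 3.5; next 2.5)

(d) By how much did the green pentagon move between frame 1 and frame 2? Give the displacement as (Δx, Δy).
(-0.3, 2.5)

The green pentagon was at (7.1, 6.1) in frame 1 and (6.8, 8.6) in frame 2.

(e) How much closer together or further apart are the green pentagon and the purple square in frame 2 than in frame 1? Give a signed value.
+1.9

Distance in frame 1: 7.2. Distance in frame 2: 9.1.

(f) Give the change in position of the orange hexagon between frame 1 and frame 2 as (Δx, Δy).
(-2.3, 0.5)

The orange hexagon was at (5.6, 3.2) in frame 1 and (3.3, 3.7) in frame 2.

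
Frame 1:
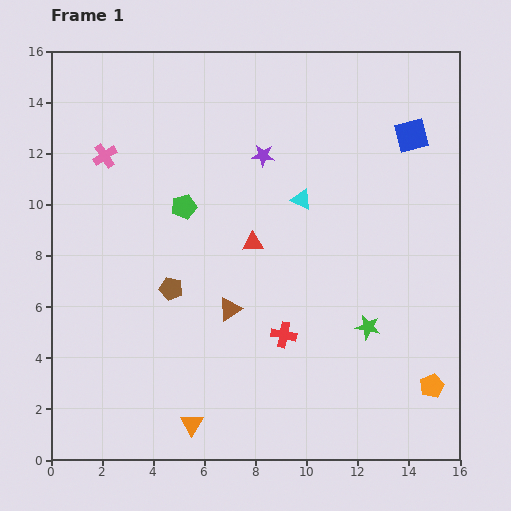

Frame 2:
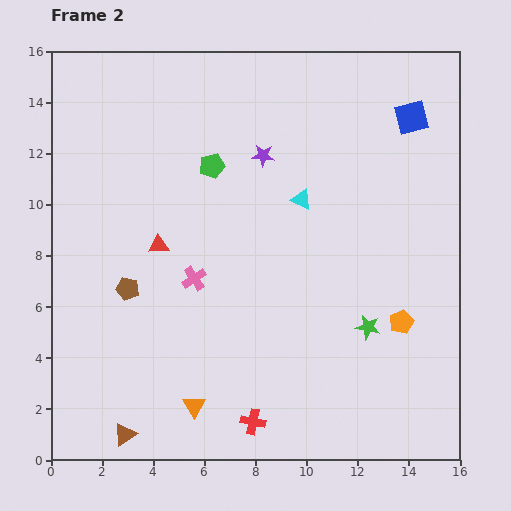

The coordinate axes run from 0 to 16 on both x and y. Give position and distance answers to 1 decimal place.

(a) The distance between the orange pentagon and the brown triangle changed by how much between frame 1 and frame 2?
+3.2

Distance in frame 1: 8.5. Distance in frame 2: 11.7.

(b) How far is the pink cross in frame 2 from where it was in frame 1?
5.9

The pink cross moved from (2.1, 11.9) to (5.6, 7.1), a distance of √(3.5² + 4.8²) ≈ 5.9.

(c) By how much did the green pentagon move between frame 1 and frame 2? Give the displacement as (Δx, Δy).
(1.1, 1.6)

The green pentagon was at (5.2, 9.9) in frame 1 and (6.3, 11.5) in frame 2.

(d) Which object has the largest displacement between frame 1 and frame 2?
the brown triangle

(moved 6.4; next 5.9)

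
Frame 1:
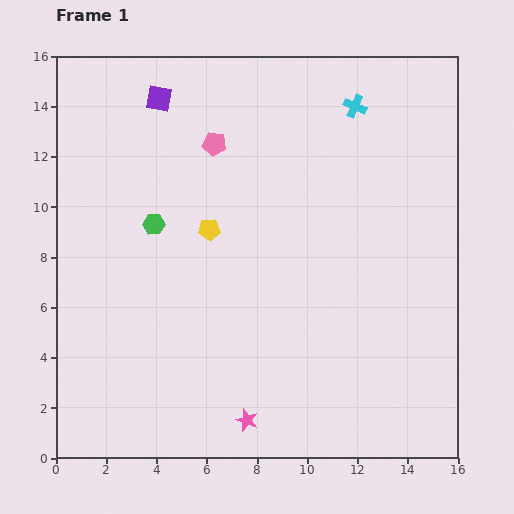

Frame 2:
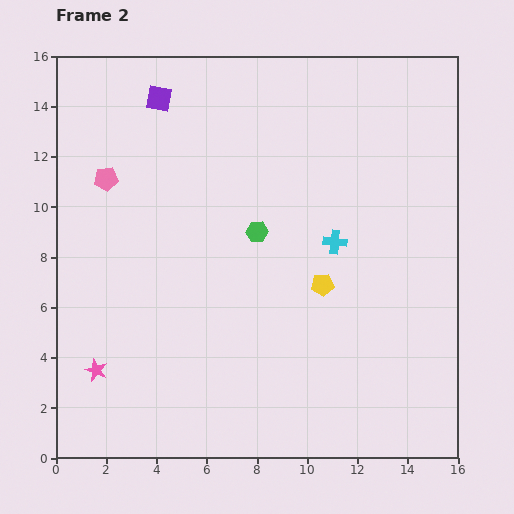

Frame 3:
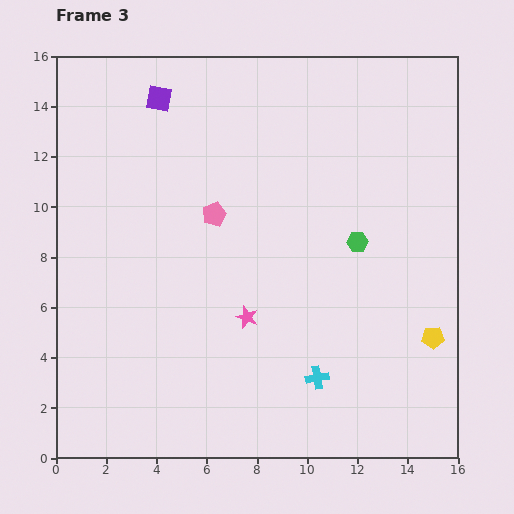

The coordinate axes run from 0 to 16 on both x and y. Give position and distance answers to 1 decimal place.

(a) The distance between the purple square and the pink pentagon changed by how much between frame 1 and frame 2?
+1.0

Distance in frame 1: 2.8. Distance in frame 2: 3.8.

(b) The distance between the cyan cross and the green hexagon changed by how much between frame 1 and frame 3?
-3.7

Distance in frame 1: 9.3. Distance in frame 3: 5.6.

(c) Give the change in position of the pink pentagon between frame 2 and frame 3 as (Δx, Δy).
(4.3, -1.4)

The pink pentagon was at (2.0, 11.1) in frame 2 and (6.3, 9.7) in frame 3.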